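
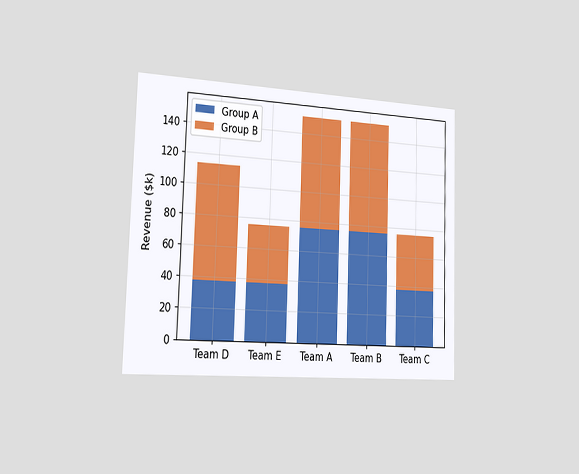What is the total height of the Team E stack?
$76k

The chart is viewed slightly from the left. The Team E stack's top reaches $76k on the y-axis.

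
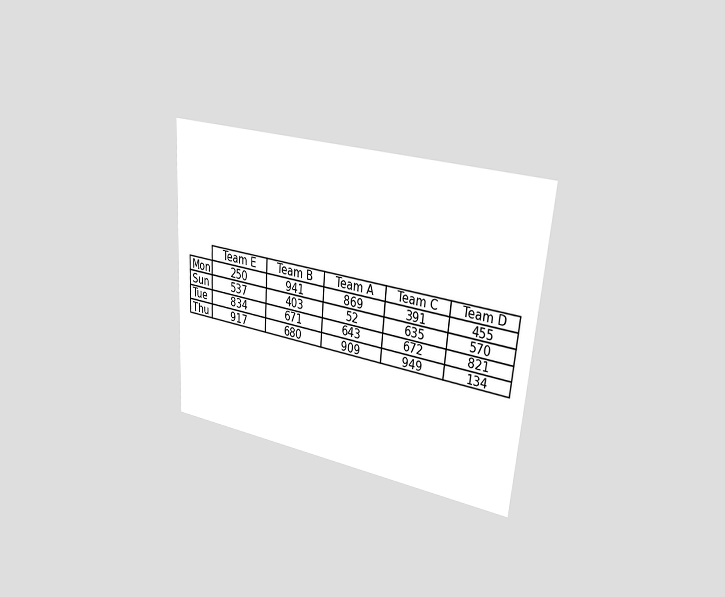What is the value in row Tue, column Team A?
The chart is tilted about 4° clockwise and viewed slightly from the right. The (Tue, Team A) cell reads 643.

643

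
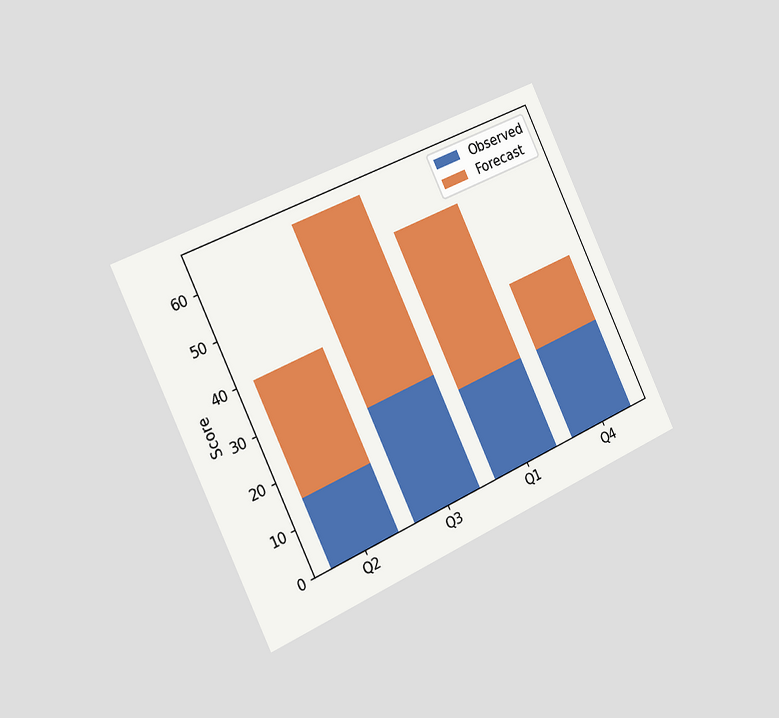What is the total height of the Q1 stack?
55

The chart is tilted about 25° counter-clockwise and viewed slightly from the left. The Q1 stack's top reaches 55 on the y-axis.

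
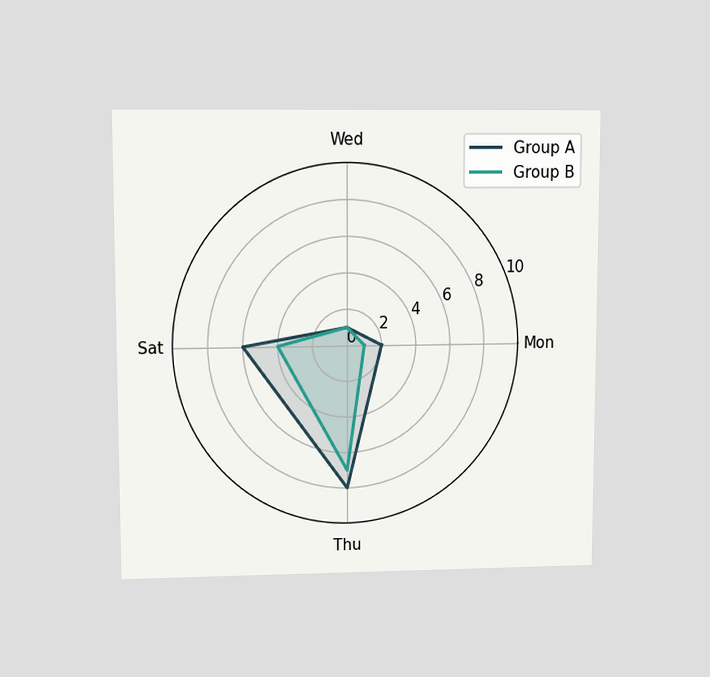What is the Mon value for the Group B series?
The chart is viewed at a slight angle. On the Mon axis, Group B reaches 1.

1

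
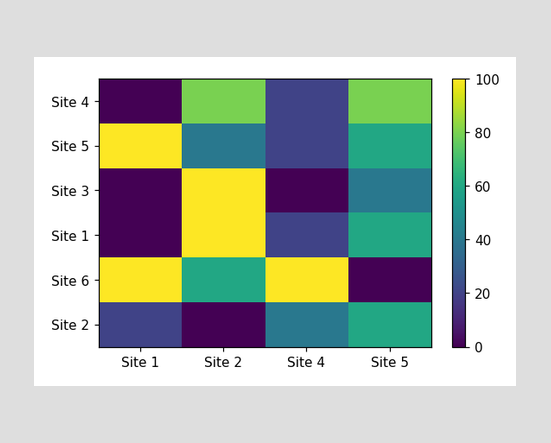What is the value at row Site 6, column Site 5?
0

Matching cell (Site 6, Site 5) against the colorbar gives 0.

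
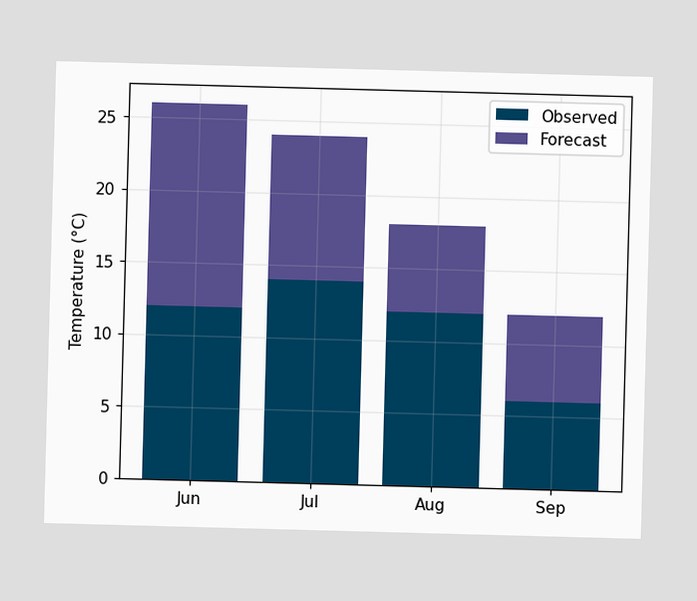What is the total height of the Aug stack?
18°C

The Aug stack's top reaches 18°C on the y-axis.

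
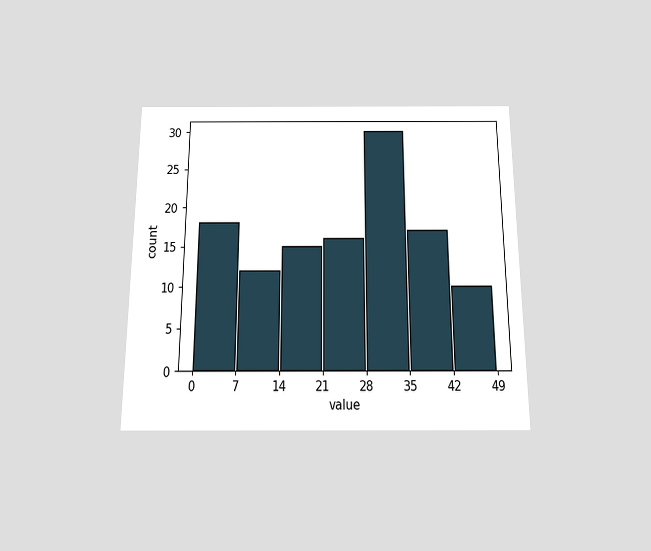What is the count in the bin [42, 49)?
10

The chart is viewed slightly from below. The [42, 49) bin has height 10.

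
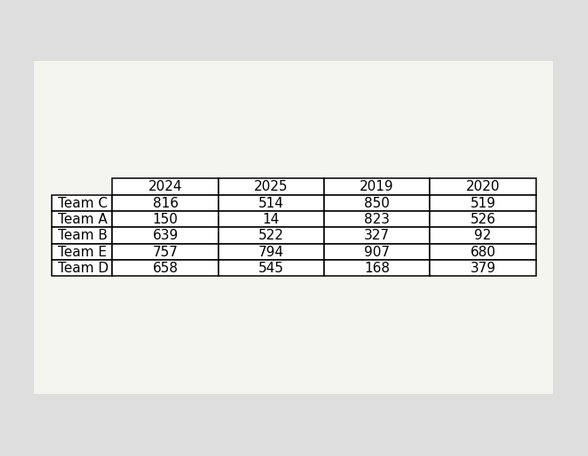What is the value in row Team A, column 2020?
526

The (Team A, 2020) cell reads 526.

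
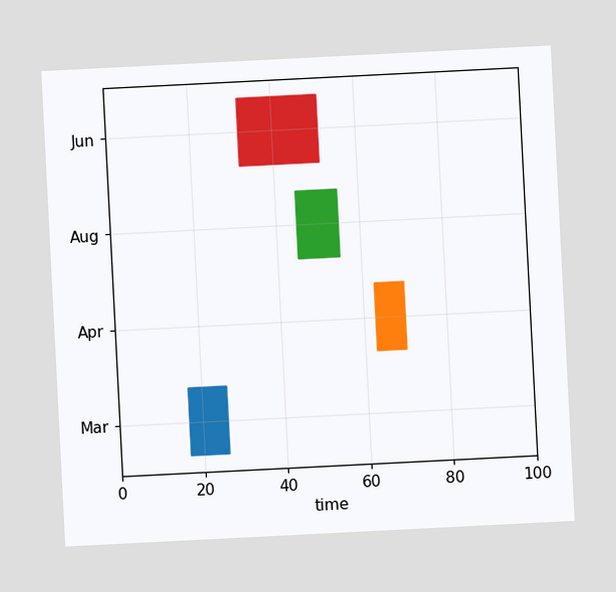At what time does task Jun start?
The chart is tilted about 3° counter-clockwise. The Jun bar begins at t=32.

32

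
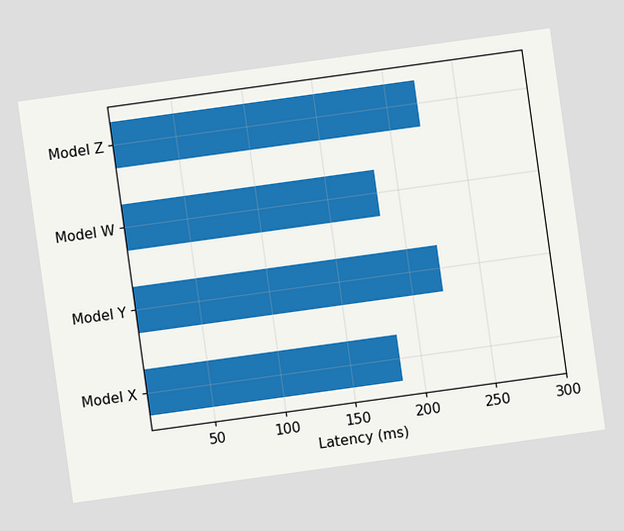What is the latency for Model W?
185ms

The chart is tilted about 8° counter-clockwise. Reading along the chart's x-axis, the Model W bar reaches 185ms.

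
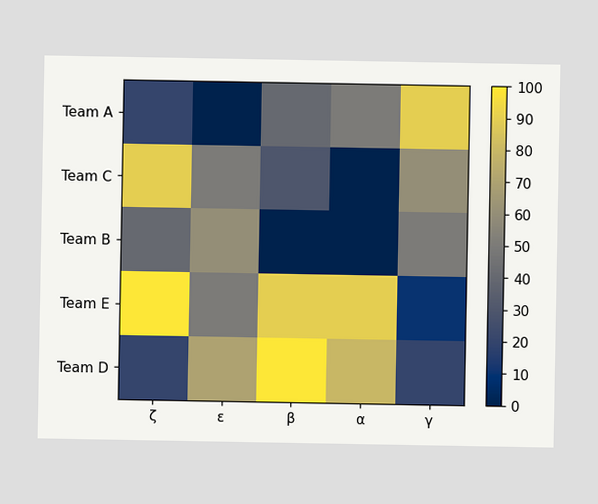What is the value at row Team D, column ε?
70

Matching cell (Team D, ε) against the colorbar gives 70.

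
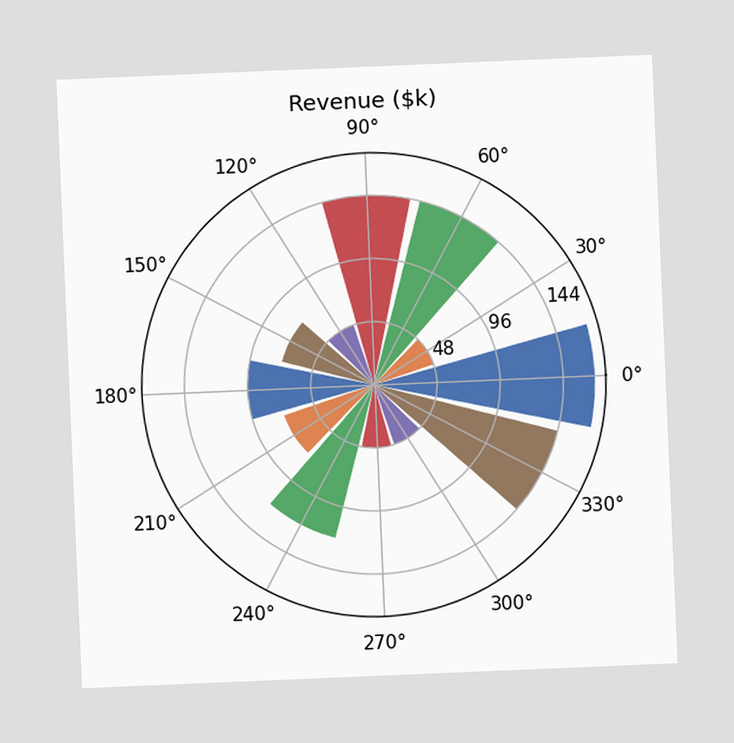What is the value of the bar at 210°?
The chart is tilted about 2° counter-clockwise. The bar at 210° reaches $72k on the radial axis.

$72k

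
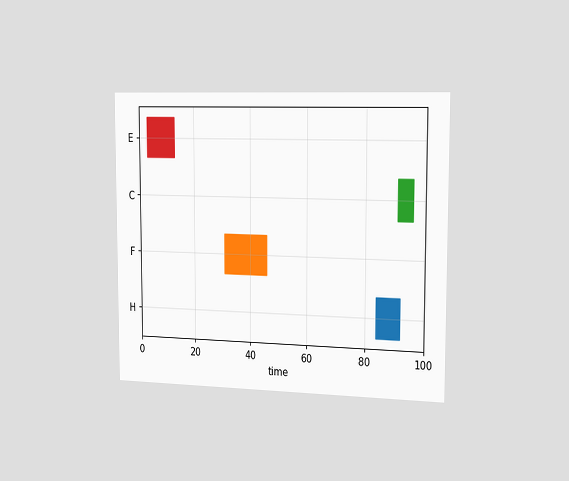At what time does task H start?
84

The chart is viewed slightly from the right. The H bar begins at t=84.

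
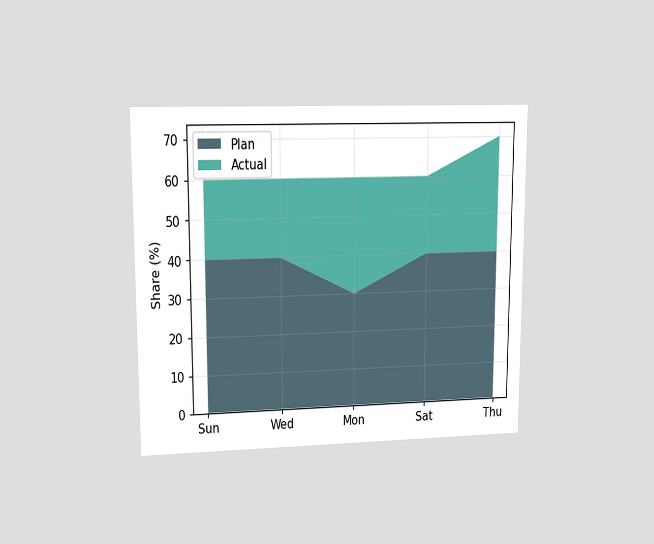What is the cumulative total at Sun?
60%

The chart is viewed at a slight angle. The stacked total at Sun reaches 60%.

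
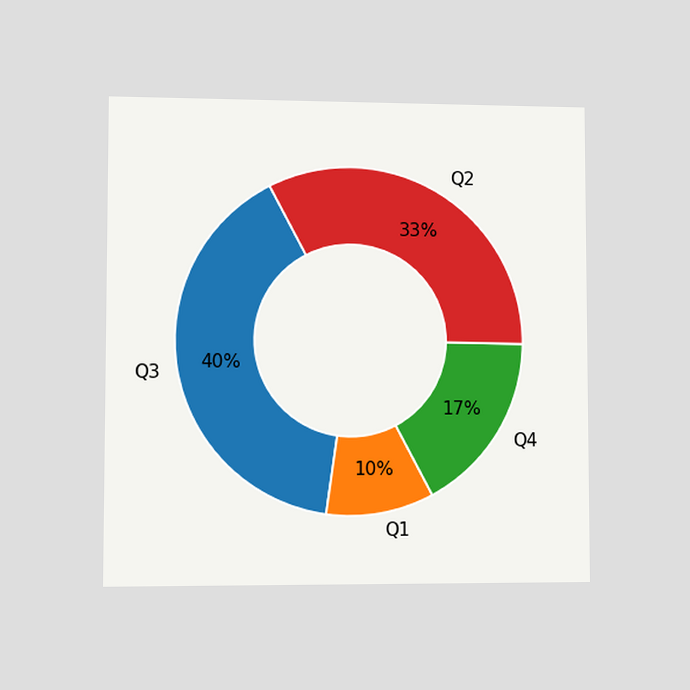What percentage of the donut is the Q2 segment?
33%

The chart is viewed at a slight angle. The Q2 segment takes up 33% of the ring.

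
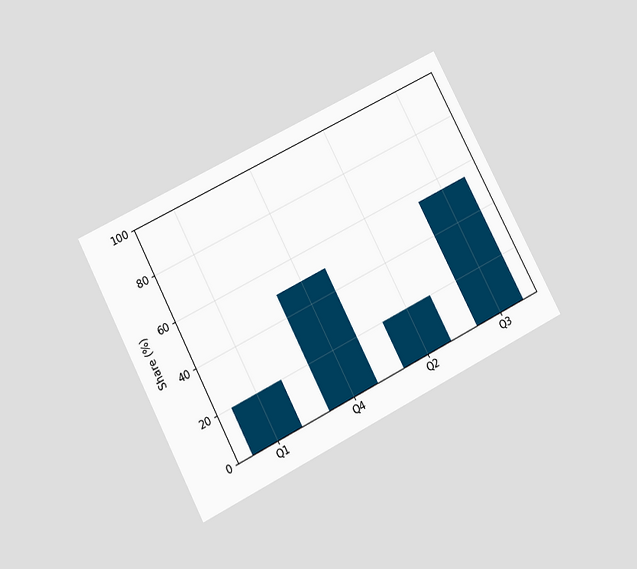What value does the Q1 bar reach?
The chart is tilted about 27° counter-clockwise and viewed slightly from below. Reading along the chart's y-axis, the Q1 bar reaches 20%.

20%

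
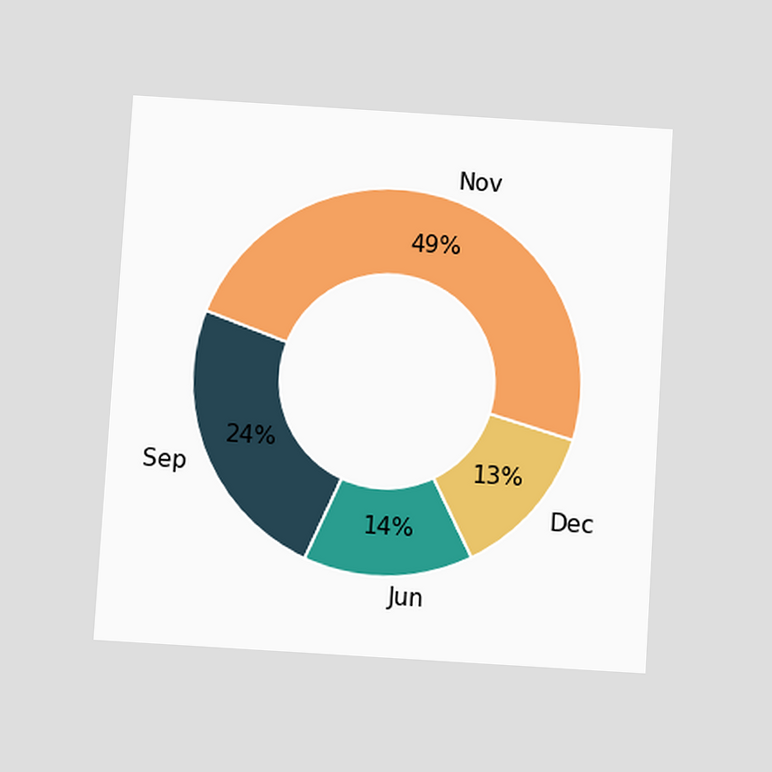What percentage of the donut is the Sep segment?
24%

The chart is tilted about 4° clockwise and viewed slightly from below. The Sep segment takes up 24% of the ring.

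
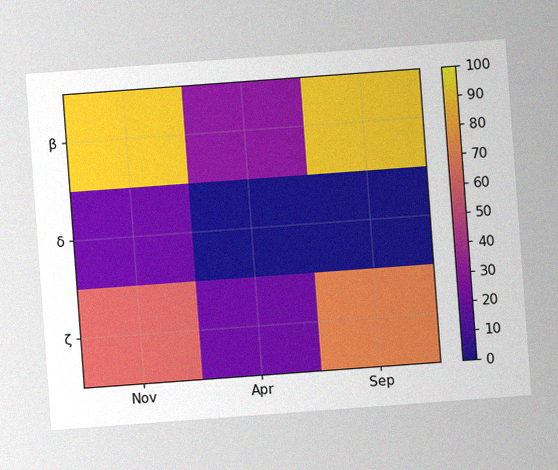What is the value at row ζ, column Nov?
60

The chart is tilted about 4° counter-clockwise, with some photo noise. Matching cell (ζ, Nov) against the colorbar gives 60.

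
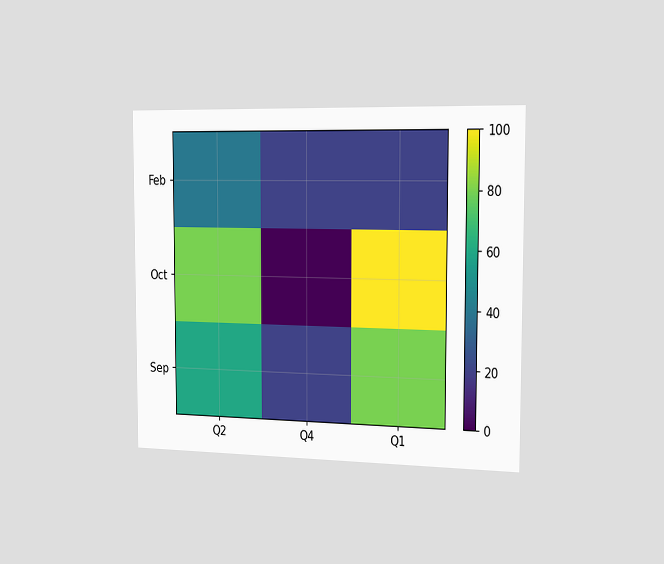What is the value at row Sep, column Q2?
60

The chart is viewed slightly from the right. Matching cell (Sep, Q2) against the colorbar gives 60.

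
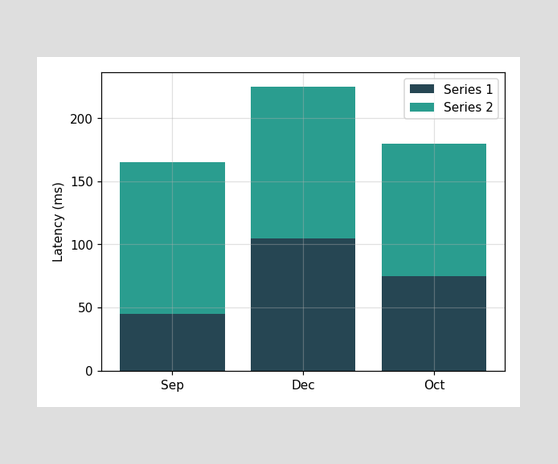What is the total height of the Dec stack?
225ms

The Dec stack's top reaches 225ms on the y-axis.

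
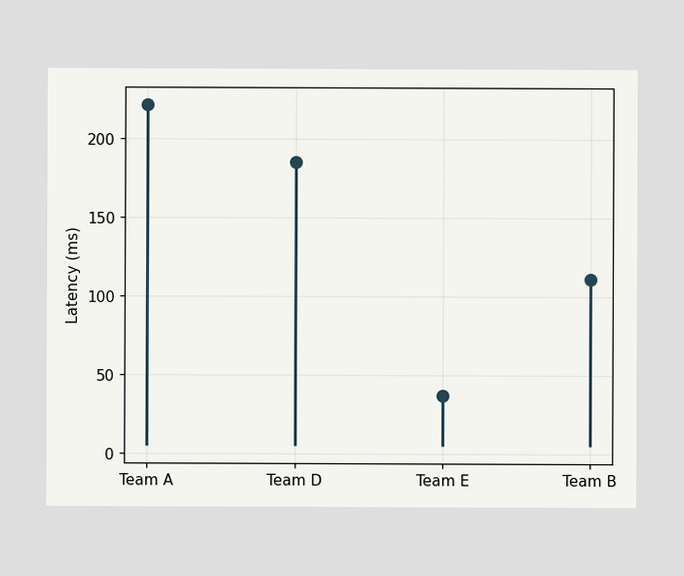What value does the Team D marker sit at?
The Team D marker sits at 185ms.

185ms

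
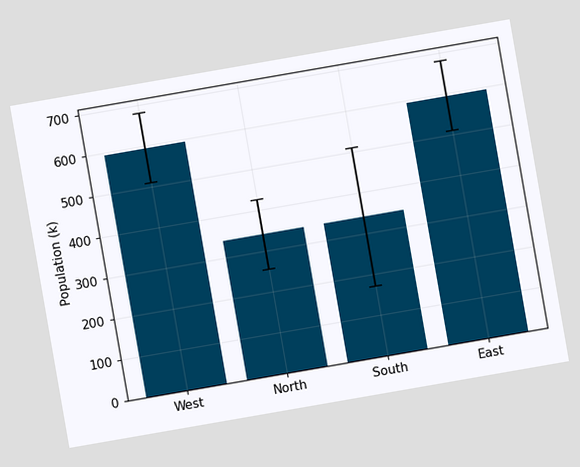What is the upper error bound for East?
The chart is tilted about 10° counter-clockwise. The East bar's upper whisker reaches 680k.

680k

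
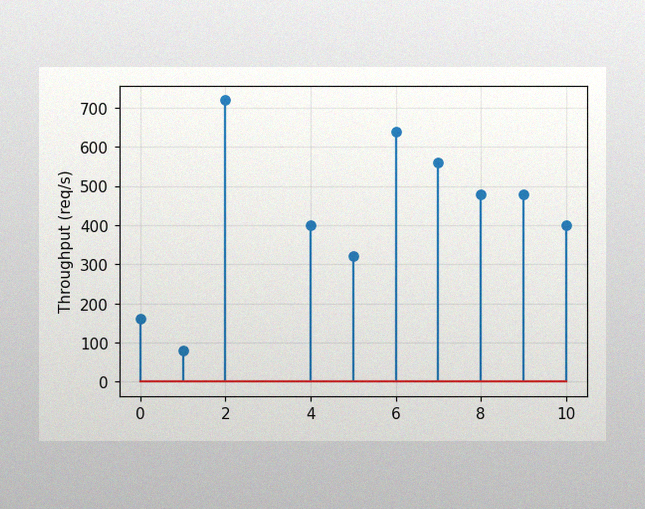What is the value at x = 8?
480req/s

The image has some photo noise and uneven lighting. The stem at x=8 reaches 480req/s.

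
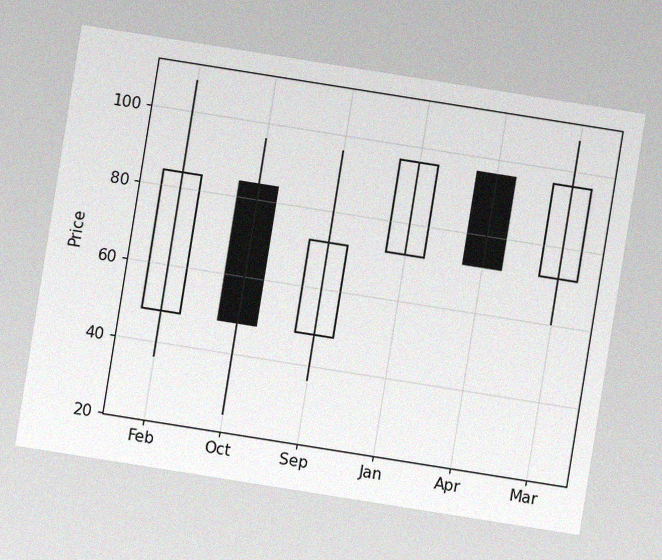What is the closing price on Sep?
72

The chart is tilted about 9° clockwise, with some photo noise. The Sep candle closes at 72.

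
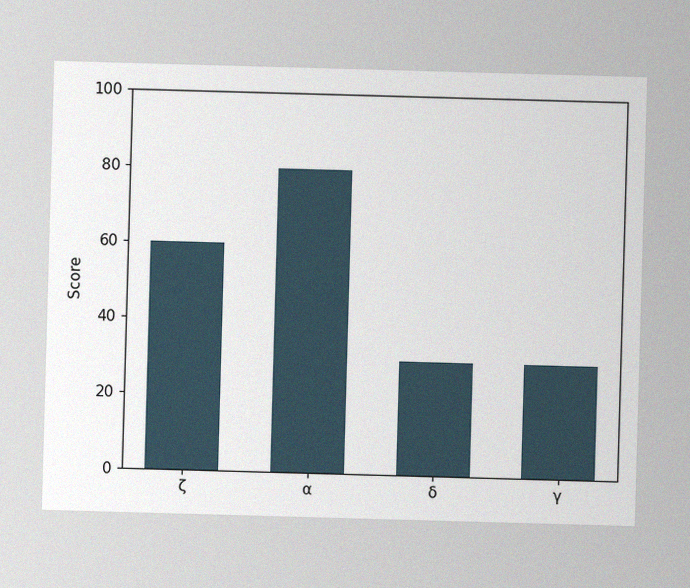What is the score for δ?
The image has some photo noise and uneven lighting. Reading along the chart's y-axis, the δ bar reaches 30.

30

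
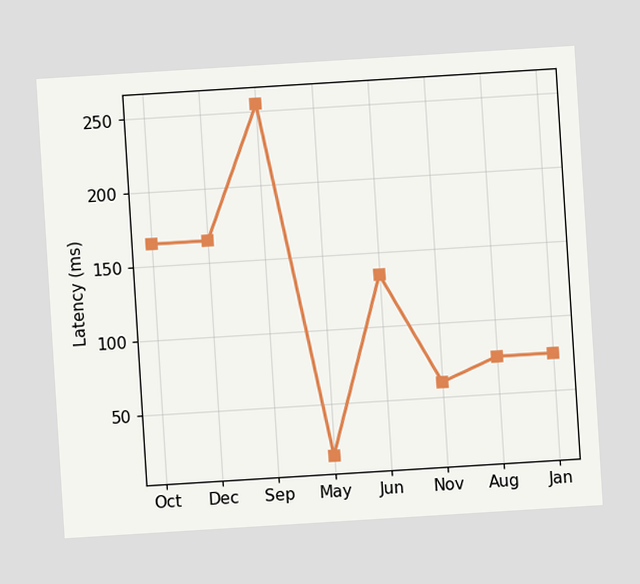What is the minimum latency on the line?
15ms

The chart is tilted about 4° counter-clockwise. The lowest point is at May, and reading across to the y-axis gives 15ms.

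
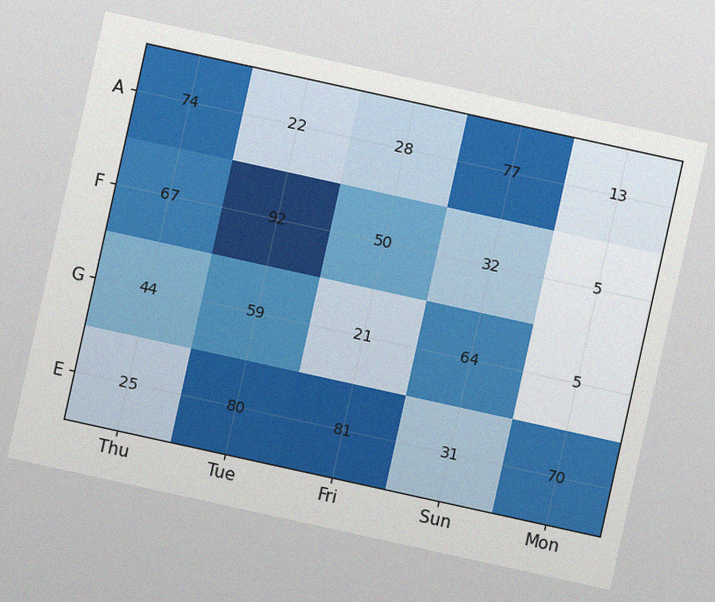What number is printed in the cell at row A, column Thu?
The chart is tilted about 12° clockwise, with some photo noise. The (A, Thu) cell reads 74.

74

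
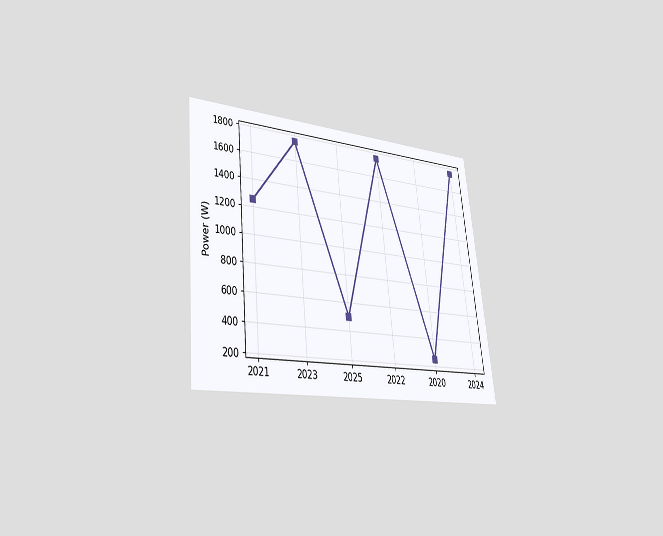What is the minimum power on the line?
250W

The chart is tilted about 6° counter-clockwise and viewed slightly from the left. The lowest point is at 2020, and reading across to the y-axis gives 250W.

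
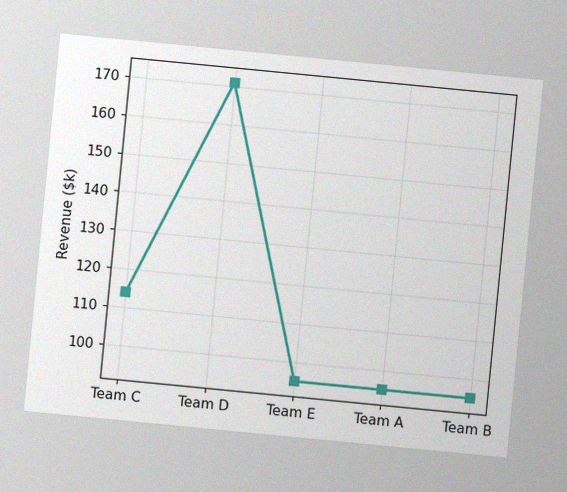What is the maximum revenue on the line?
$171k

The chart is tilted about 6° clockwise, with some photo noise. The highest point is at Team D, and reading across to the y-axis gives $171k.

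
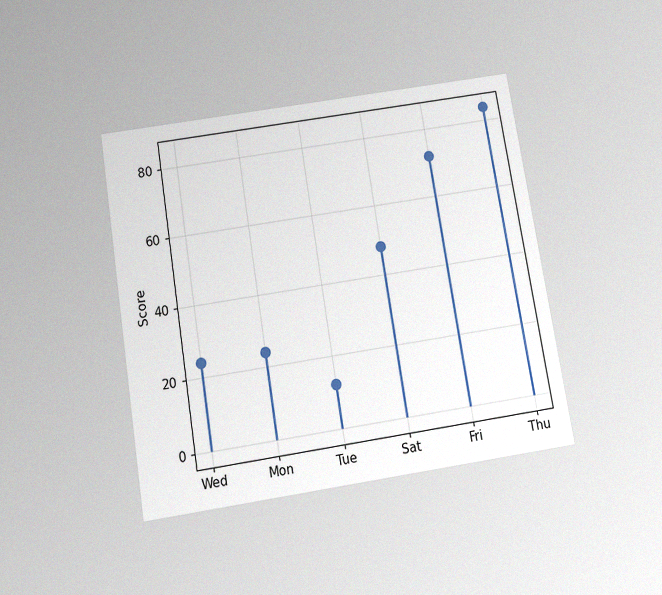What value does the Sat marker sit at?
48

The chart is tilted about 9° counter-clockwise and viewed slightly from below, with some photo noise. The Sat marker sits at 48.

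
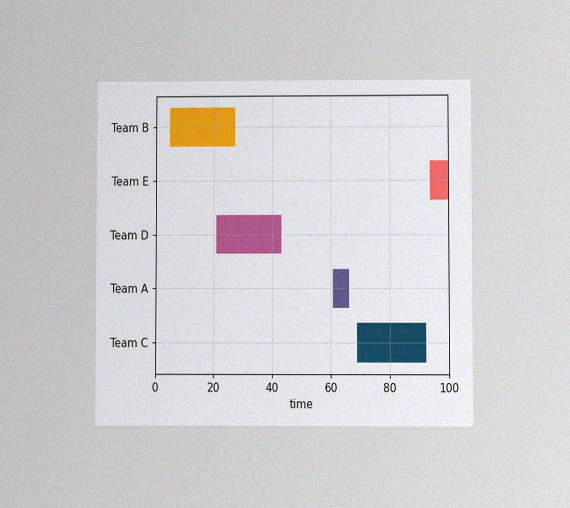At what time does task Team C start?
69

The chart is viewed at a slight angle, with some photo noise. The Team C bar begins at t=69.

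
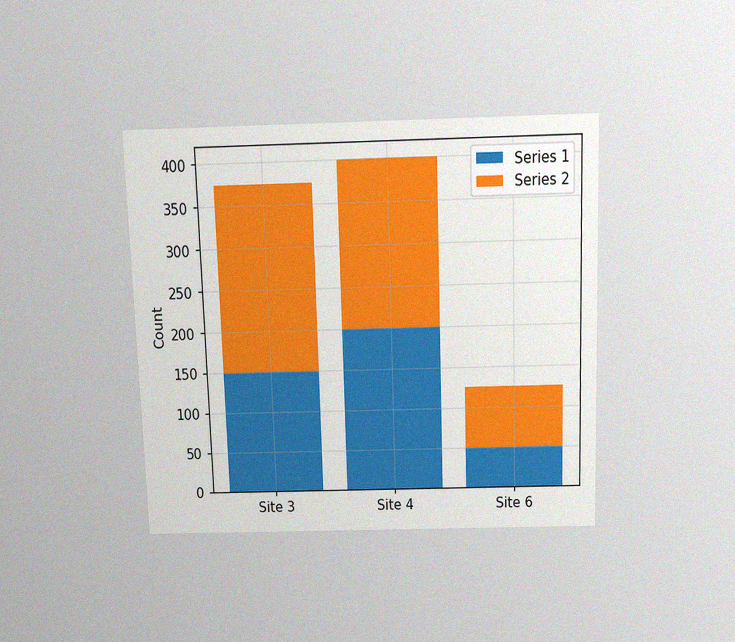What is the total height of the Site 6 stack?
125

The chart is viewed slightly from above, with some photo noise. The Site 6 stack's top reaches 125 on the y-axis.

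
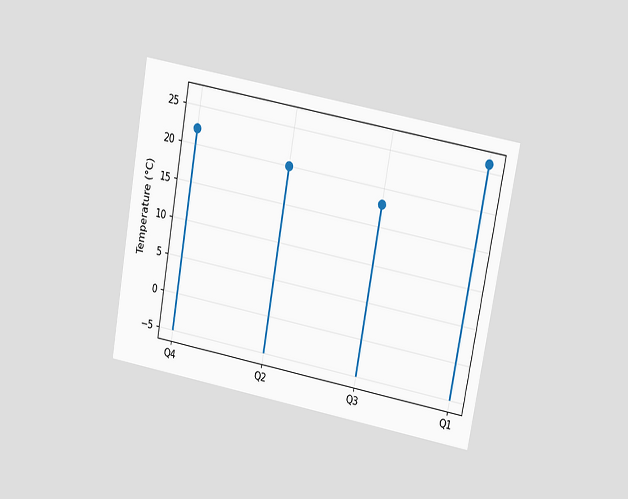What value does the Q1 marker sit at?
26°C

The chart is tilted about 10° clockwise and viewed at a slight angle. The Q1 marker sits at 26°C.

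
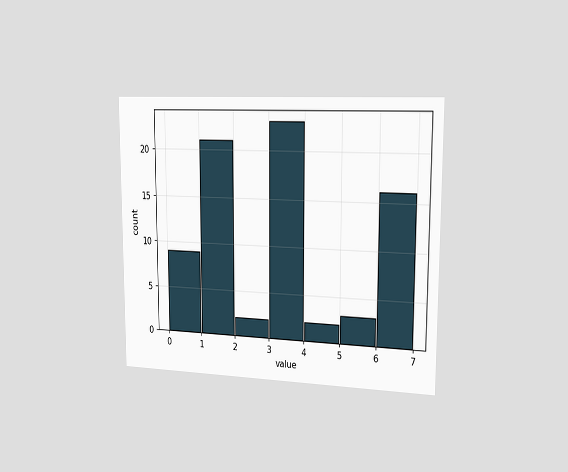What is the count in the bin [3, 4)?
The chart is viewed slightly from the right. The [3, 4) bin has height 23.

23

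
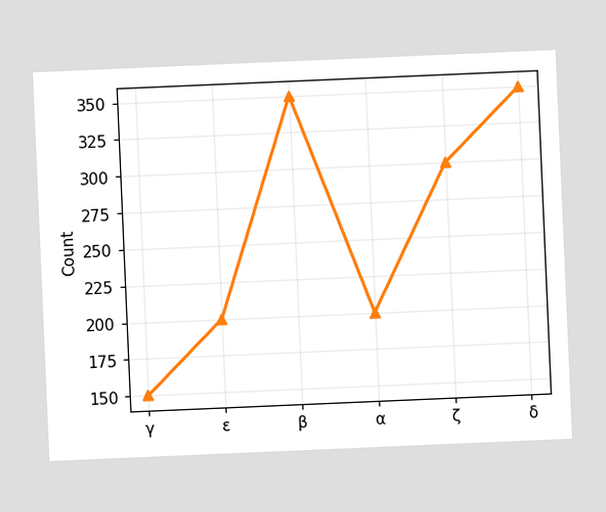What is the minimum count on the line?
150

The chart is tilted about 2° counter-clockwise. The lowest point is at γ, and reading across to the y-axis gives 150.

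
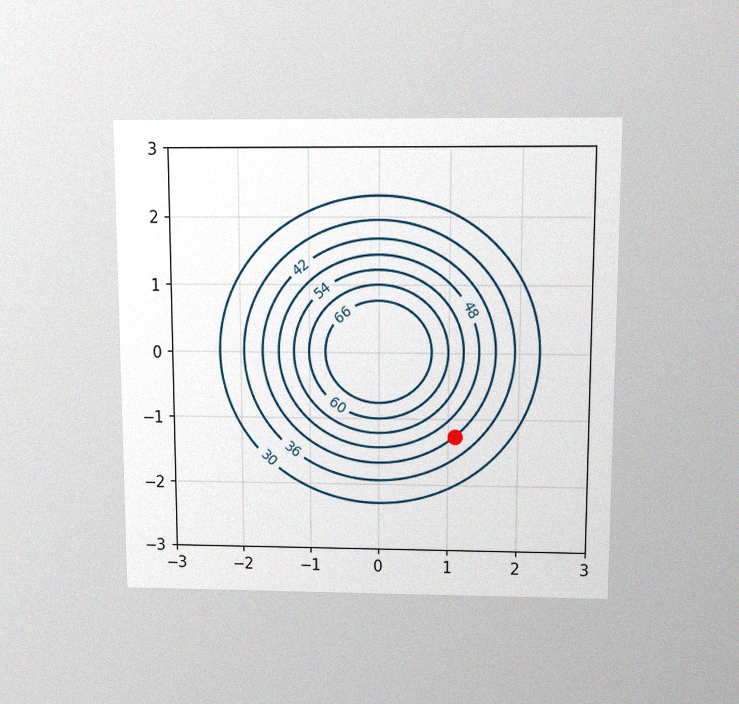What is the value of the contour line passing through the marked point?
The chart is viewed slightly from above, with some photo noise. The marked point sits on the contour labelled 42.

42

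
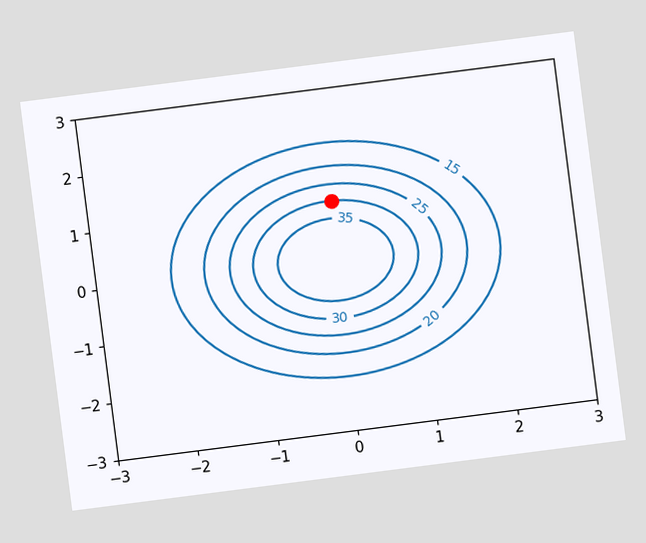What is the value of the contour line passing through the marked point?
The chart is tilted about 7° counter-clockwise. The marked point sits on the contour labelled 30.

30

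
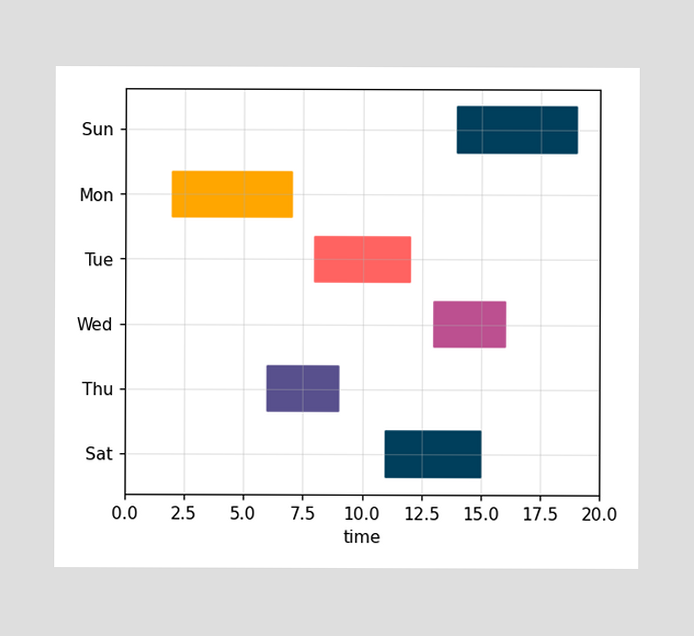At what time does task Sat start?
The Sat bar begins at t=11.

11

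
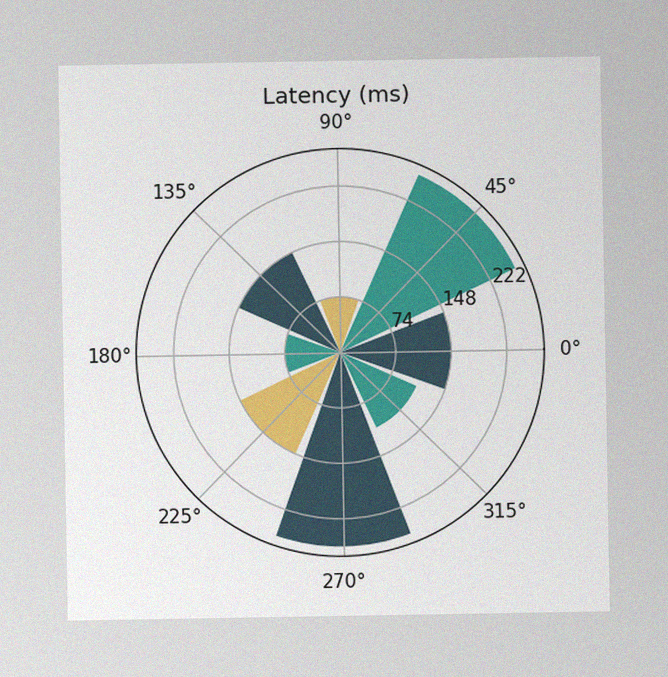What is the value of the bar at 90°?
74ms

The image has some photo noise and uneven lighting. The bar at 90° reaches 74ms on the radial axis.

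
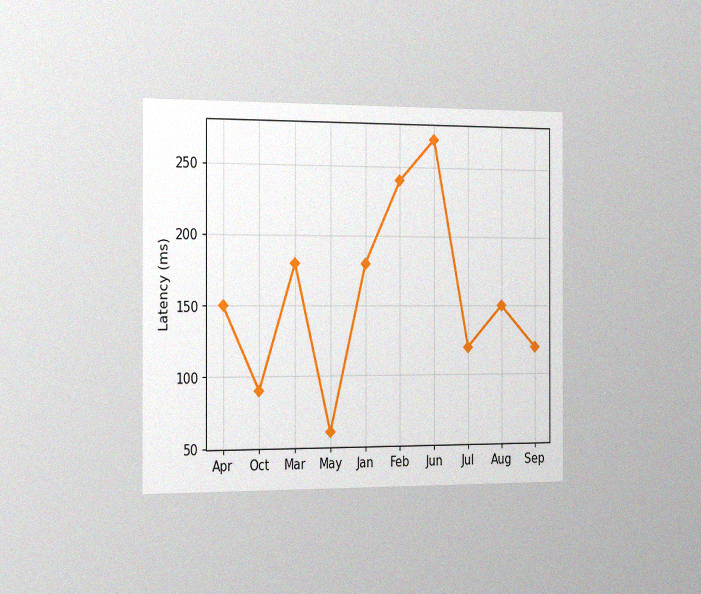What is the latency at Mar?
The chart is viewed slightly from the left, with some photo noise. At Mar, the line is at 180ms.

180ms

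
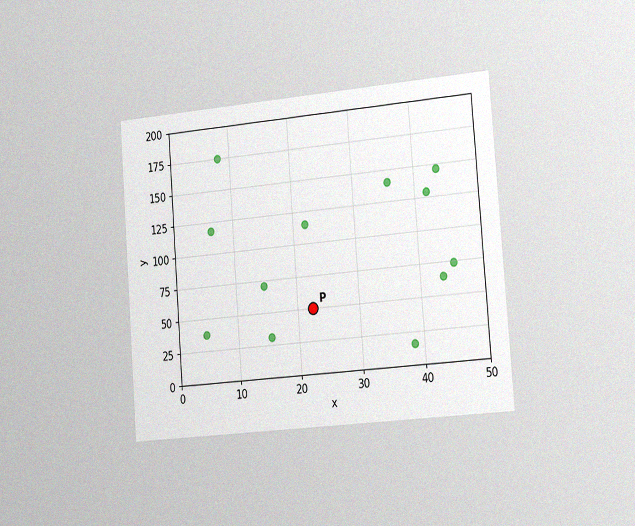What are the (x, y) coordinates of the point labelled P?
The chart is tilted about 4° counter-clockwise and viewed slightly from the right, with some photo noise. Following the gridlines from P to each axis, P sits at (22.5, 50).

(22.5, 50)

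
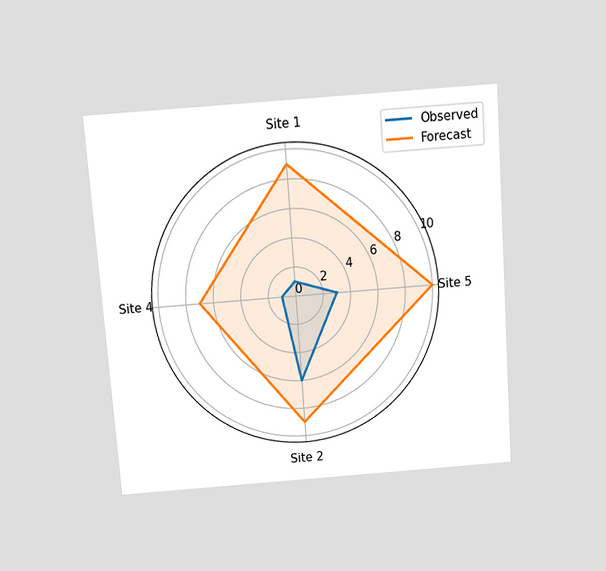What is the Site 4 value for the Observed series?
The chart is tilted about 4° counter-clockwise and viewed slightly from above. On the Site 4 axis, Observed reaches 1.

1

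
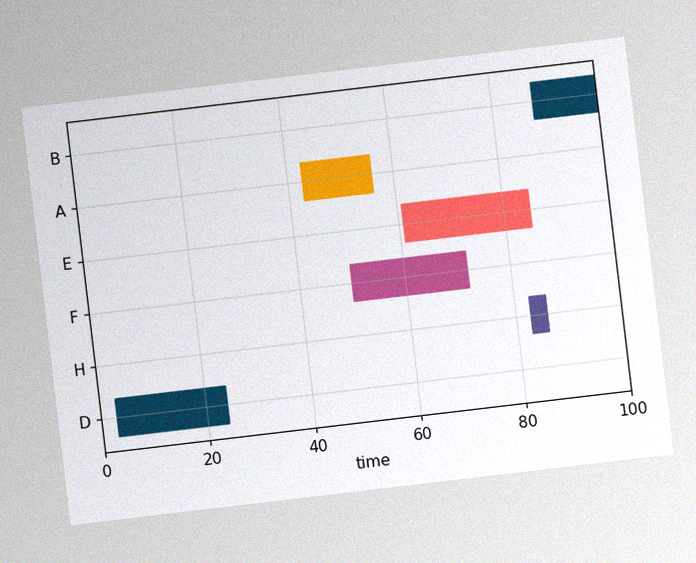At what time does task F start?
The chart is tilted about 7° counter-clockwise, with some photo noise. The F bar begins at t=50.

50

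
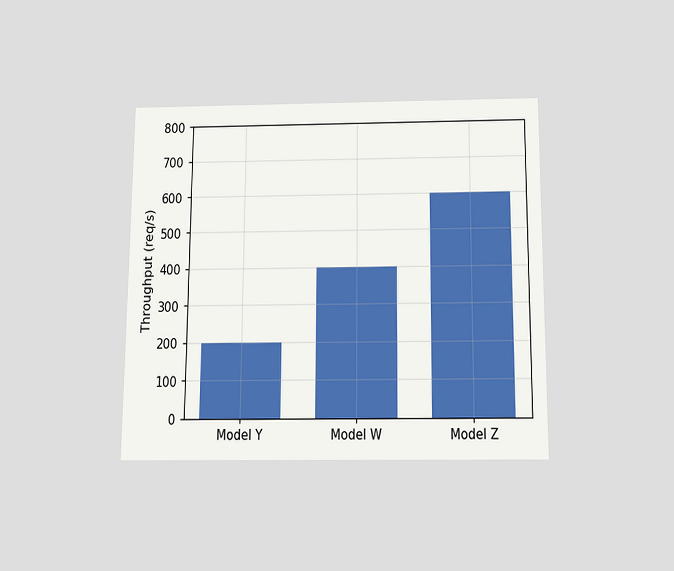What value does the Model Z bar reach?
600req/s

The chart is viewed slightly from below. Reading along the chart's y-axis, the Model Z bar reaches 600req/s.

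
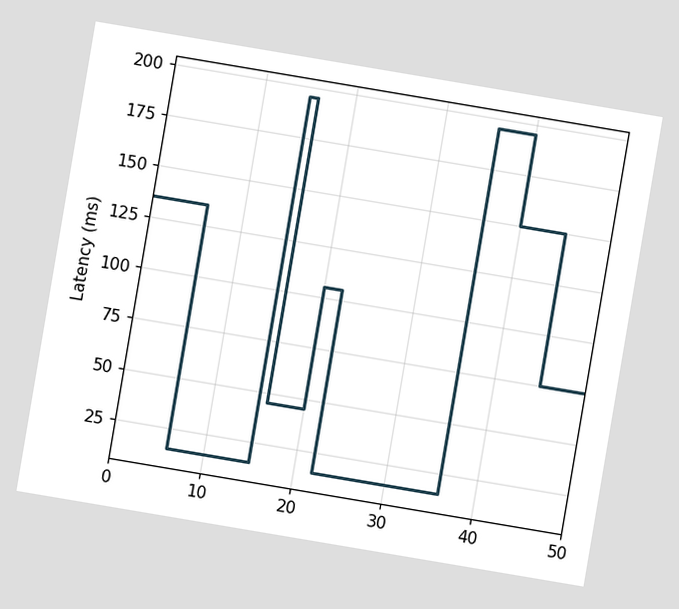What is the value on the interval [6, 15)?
15ms

The chart is tilted about 10° clockwise. On [6, 15) the step sits at 15ms.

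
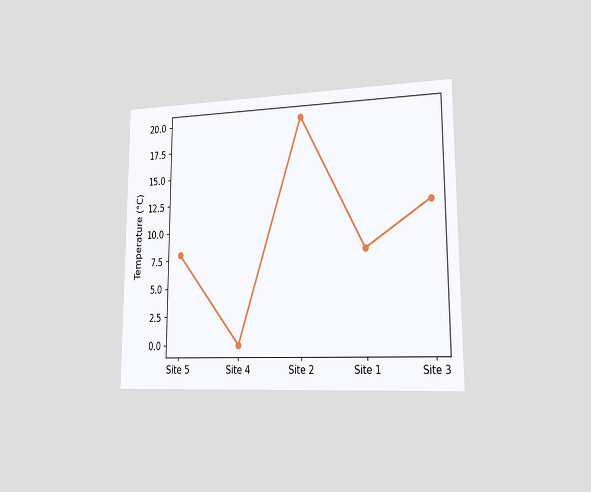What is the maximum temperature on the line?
The chart is viewed slightly from the right. The highest point is at Site 2, and reading across to the y-axis gives 20°C.

20°C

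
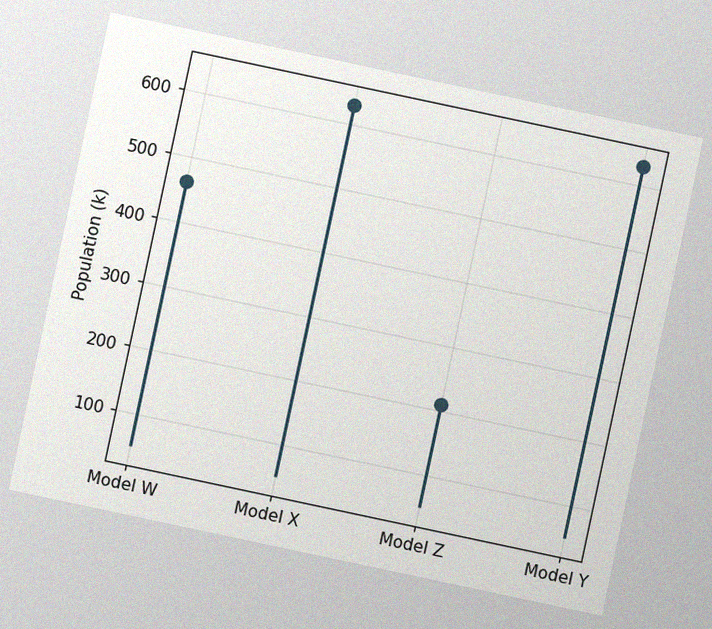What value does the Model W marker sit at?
The chart is tilted about 12° clockwise, with some photo noise. The Model W marker sits at 462k.

462k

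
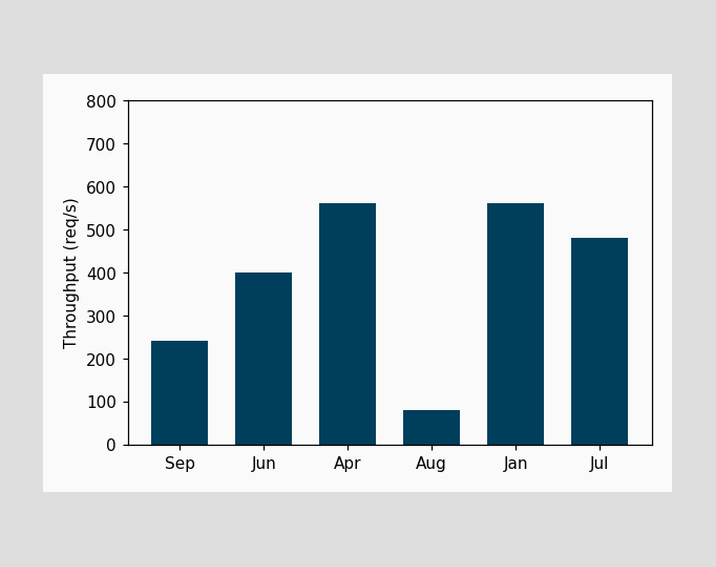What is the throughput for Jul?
480req/s

Reading along the chart's y-axis, the Jul bar reaches 480req/s.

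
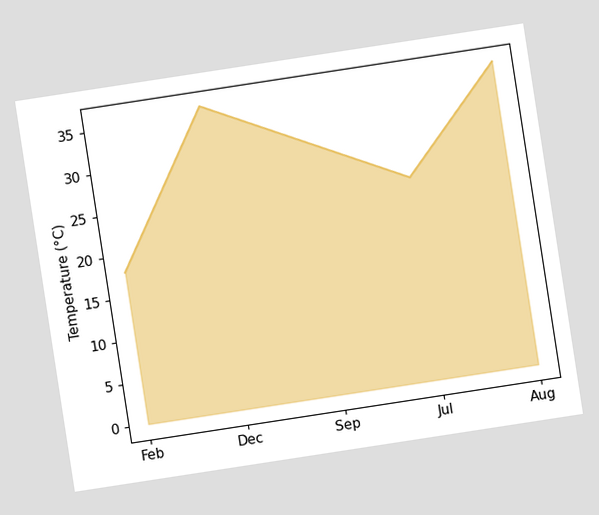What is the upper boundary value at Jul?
24°C

The chart is tilted about 9° counter-clockwise. At Jul the upper boundary is at 24°C.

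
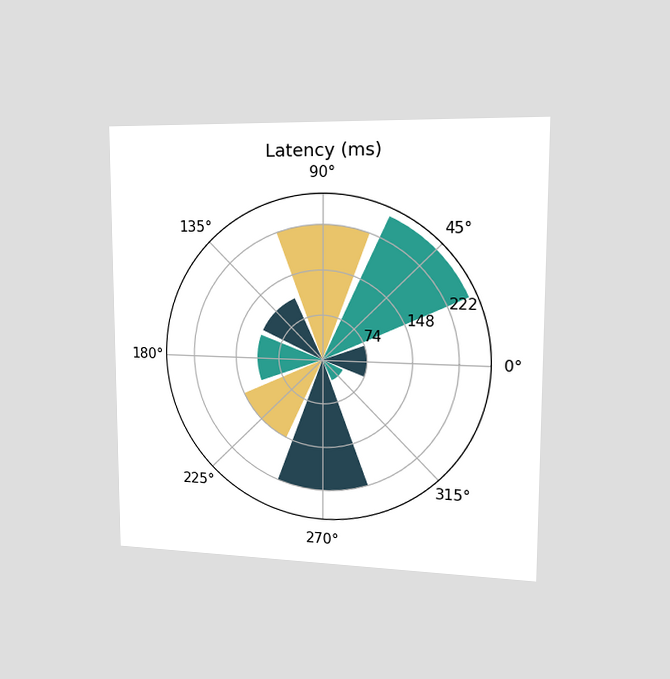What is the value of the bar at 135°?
111ms

The chart is viewed slightly from the right. The bar at 135° reaches 111ms on the radial axis.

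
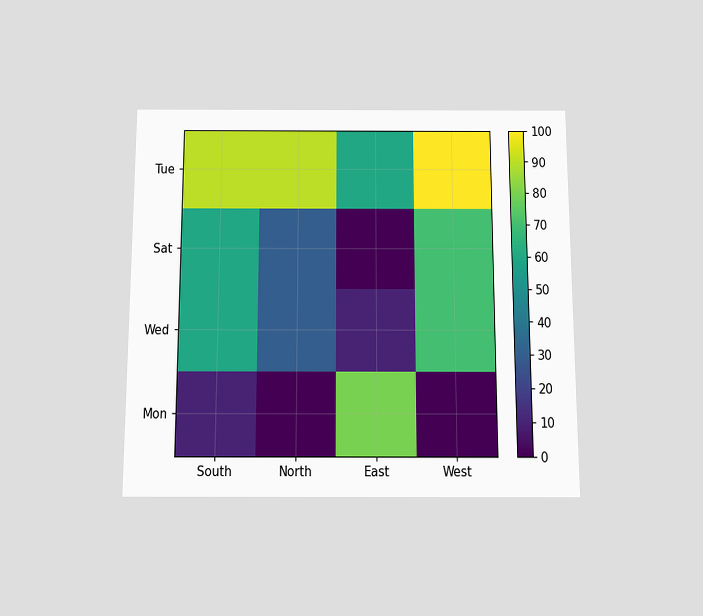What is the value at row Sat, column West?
70

The chart is viewed slightly from below. Matching cell (Sat, West) against the colorbar gives 70.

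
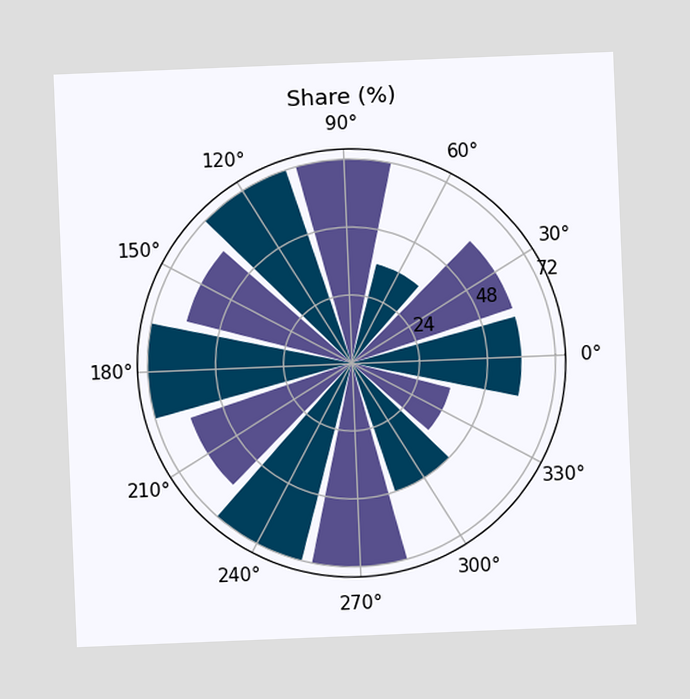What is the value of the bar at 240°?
The chart is tilted about 2° counter-clockwise. The bar at 240° reaches 72% on the radial axis.

72%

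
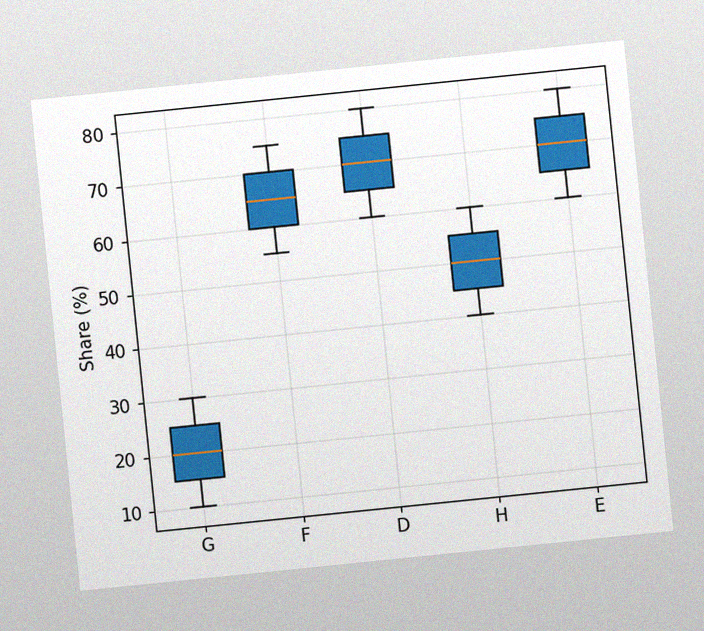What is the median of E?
70%

The chart is tilted about 6° counter-clockwise, with some photo noise. The median line in the E box sits at 70%.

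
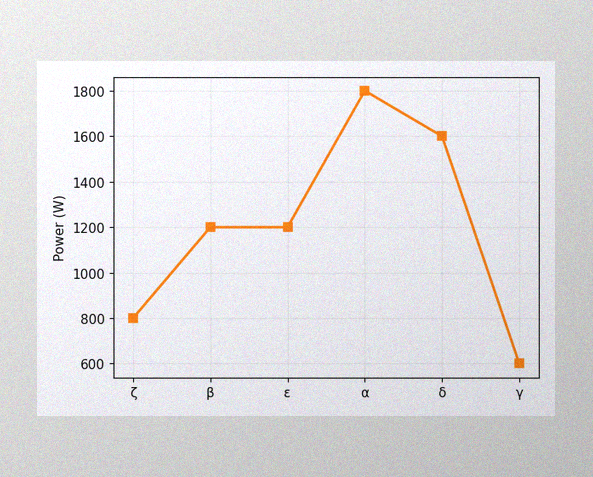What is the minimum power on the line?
The image has some photo noise and uneven lighting. The lowest point is at γ, and reading across to the y-axis gives 600W.

600W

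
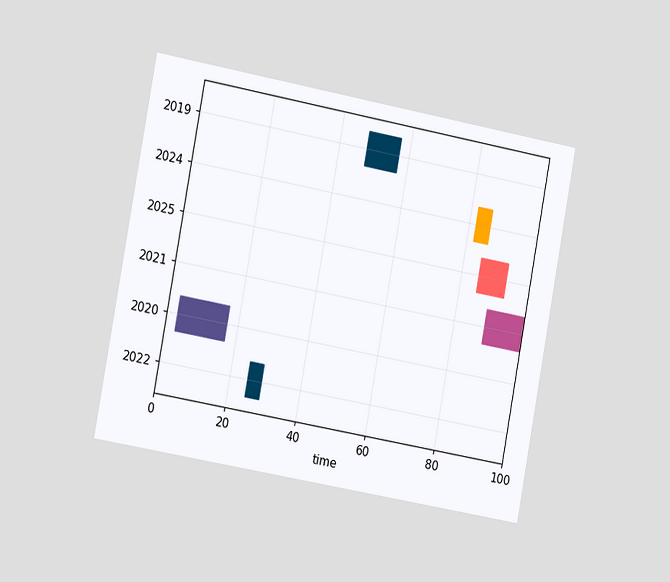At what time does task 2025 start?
The chart is tilted about 10° clockwise and viewed slightly from the left. The 2025 bar begins at t=85.

85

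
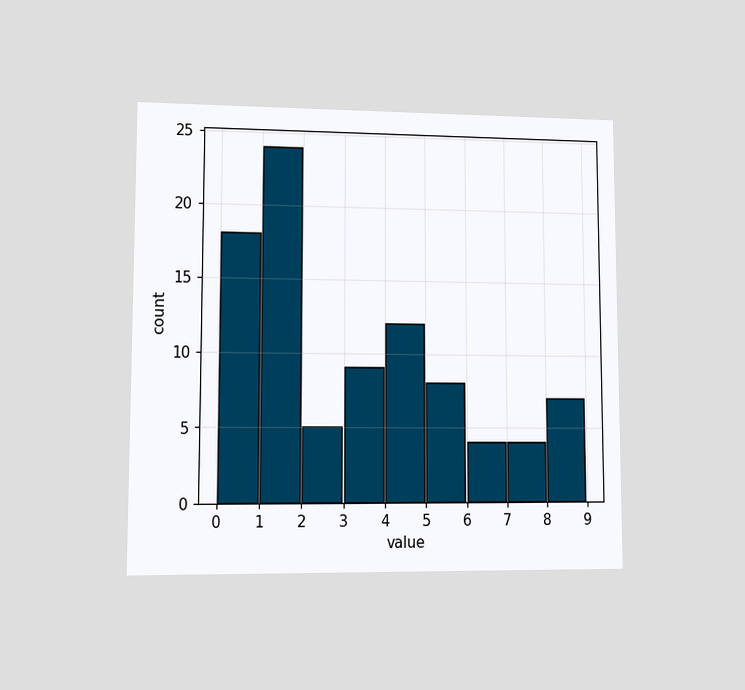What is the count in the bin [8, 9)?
7

The chart is viewed at a slight angle. The [8, 9) bin has height 7.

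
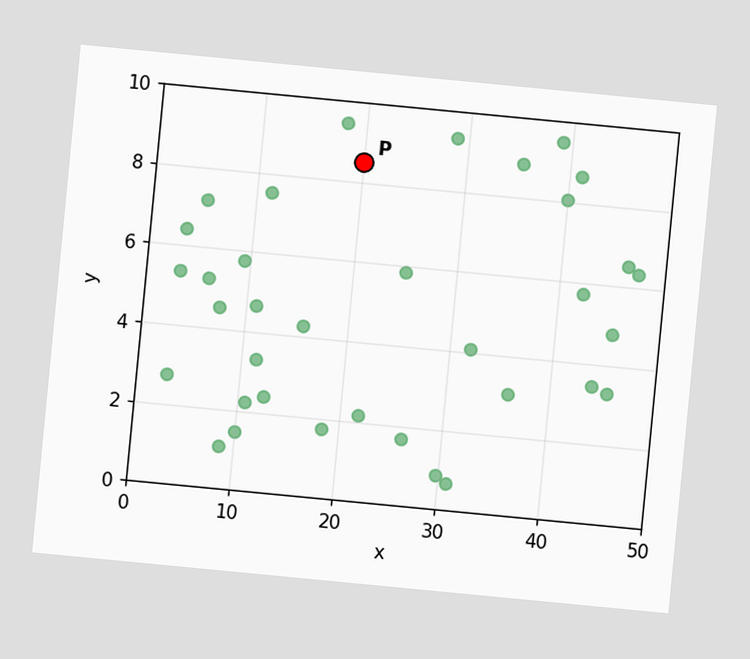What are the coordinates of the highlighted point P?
(20, 8.5)

The chart is tilted about 5° clockwise. Following the gridlines from P to each axis, P sits at (20, 8.5).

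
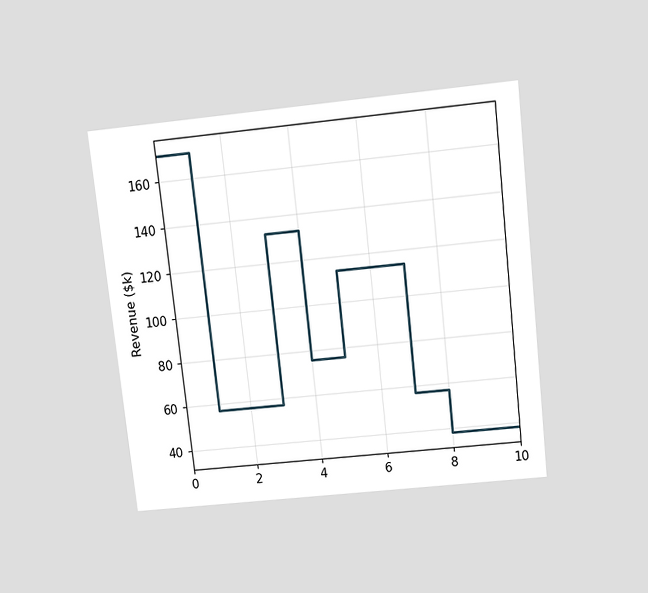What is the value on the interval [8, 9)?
$38k

The chart is tilted about 6° counter-clockwise and viewed slightly from above. On [8, 9) the step sits at $38k.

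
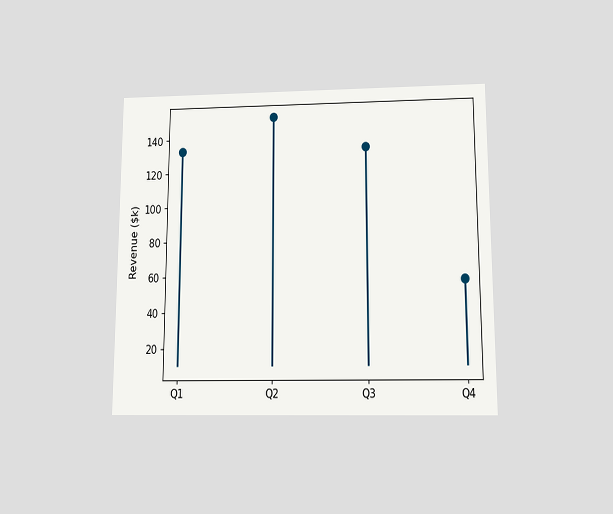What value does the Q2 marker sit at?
$152k

The chart is viewed slightly from below. The Q2 marker sits at $152k.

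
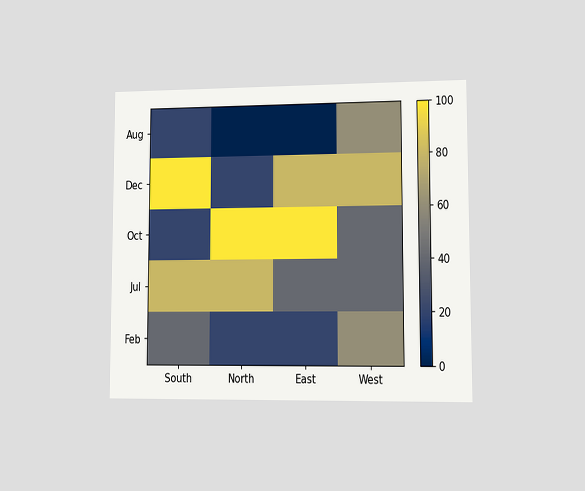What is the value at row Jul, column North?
80

The chart is viewed at a slight angle. Matching cell (Jul, North) against the colorbar gives 80.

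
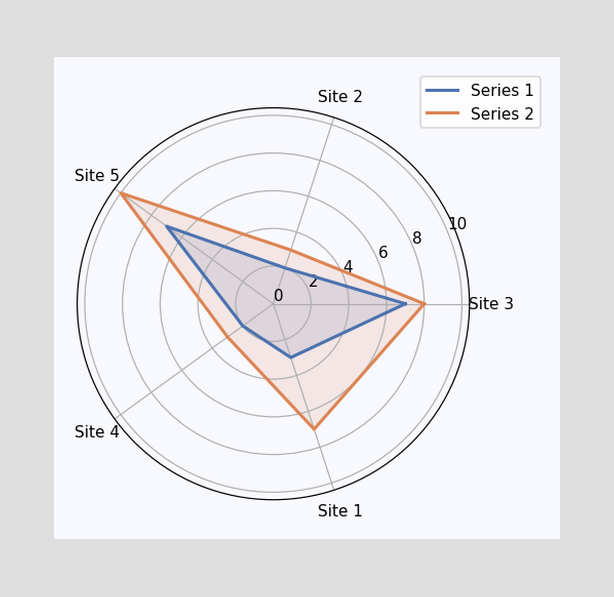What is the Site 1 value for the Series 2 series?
On the Site 1 axis, Series 2 reaches 7.

7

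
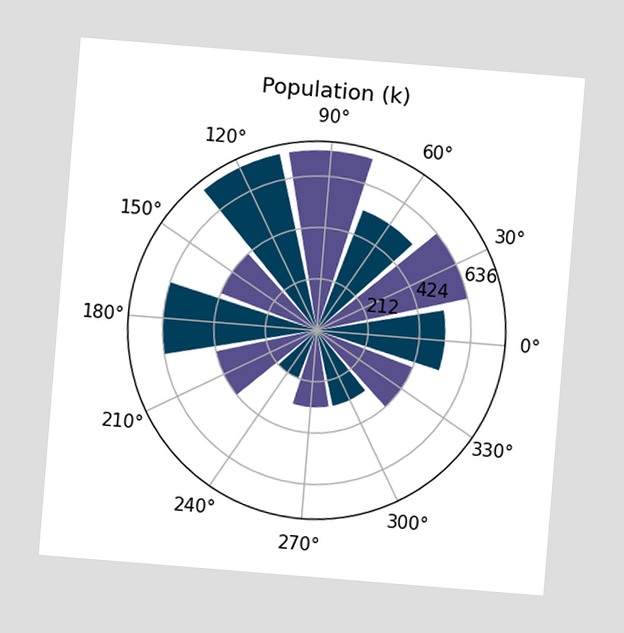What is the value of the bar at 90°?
The chart is tilted about 5° clockwise. The bar at 90° reaches 742k on the radial axis.

742k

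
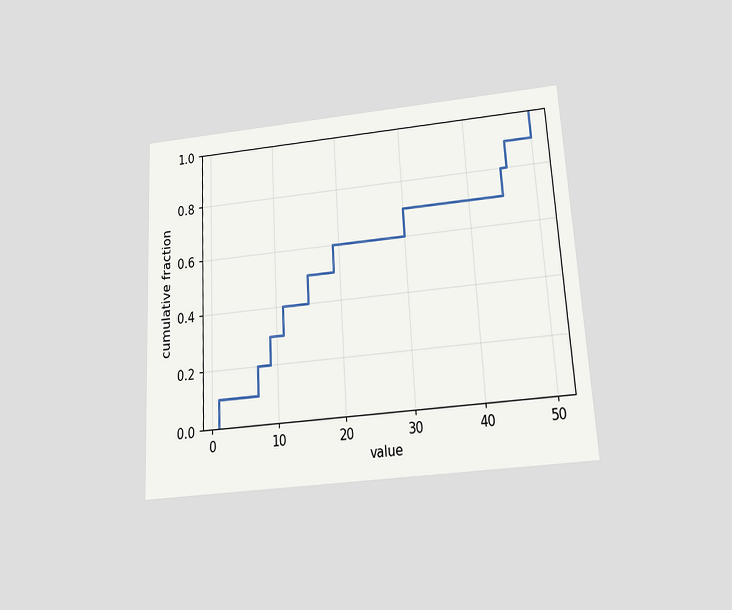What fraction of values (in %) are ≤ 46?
The chart is tilted about 3° counter-clockwise and viewed slightly from below. At x=46 the ECDF step is at 90%.

90%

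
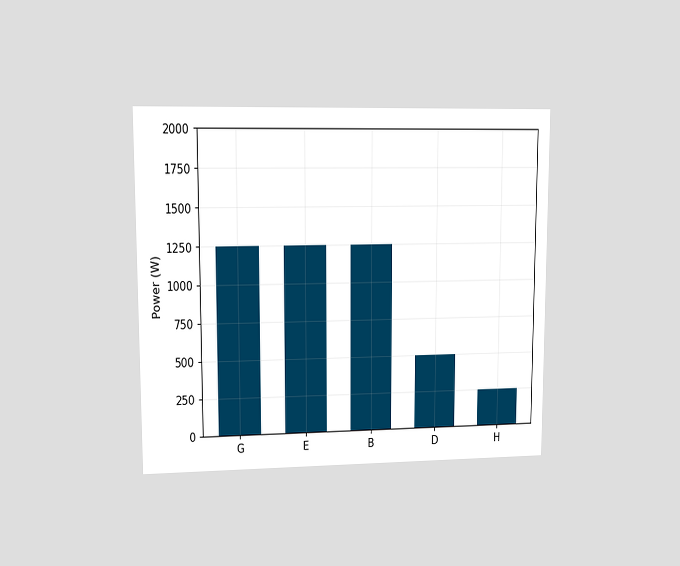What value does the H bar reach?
The chart is viewed at a slight angle. Reading along the chart's y-axis, the H bar reaches 250W.

250W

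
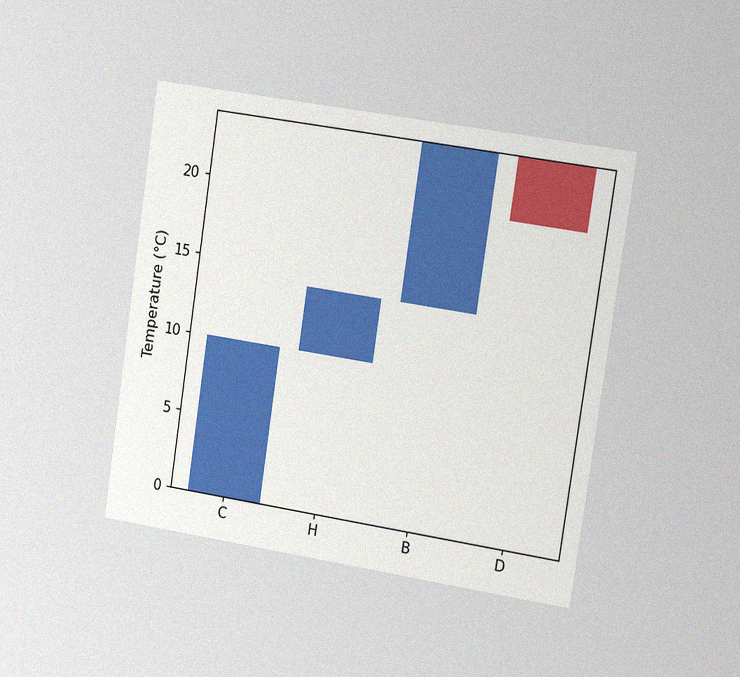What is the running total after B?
24°C

The chart is tilted about 8° clockwise and viewed slightly from the right, with some photo noise. After B the running total reaches 24°C.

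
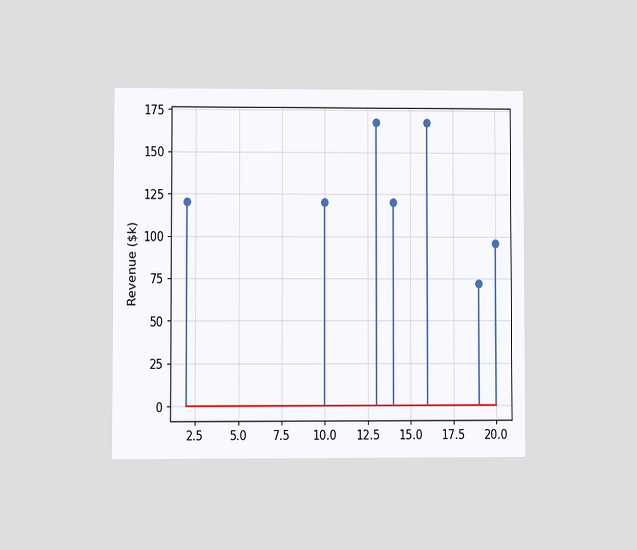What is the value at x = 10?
$120k

The chart is viewed at a slight angle. The stem at x=10 reaches $120k.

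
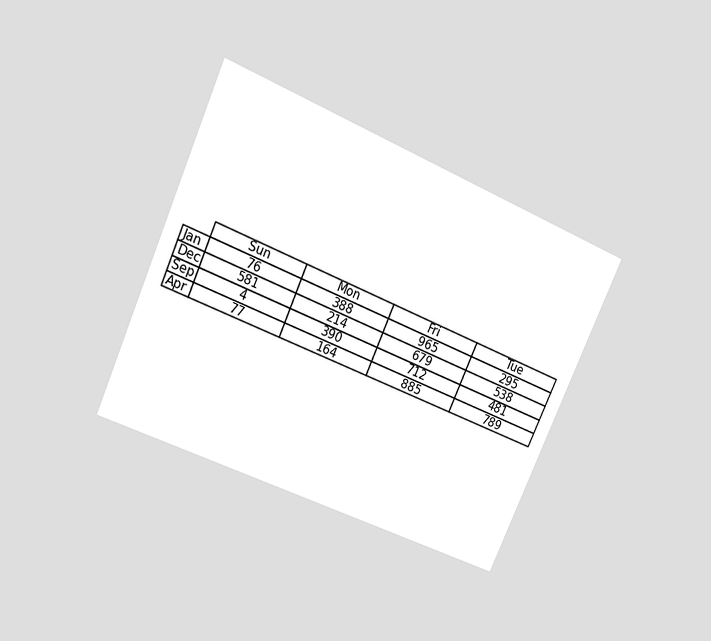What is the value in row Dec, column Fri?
679

The chart is tilted about 24° clockwise and viewed at a slight angle. The (Dec, Fri) cell reads 679.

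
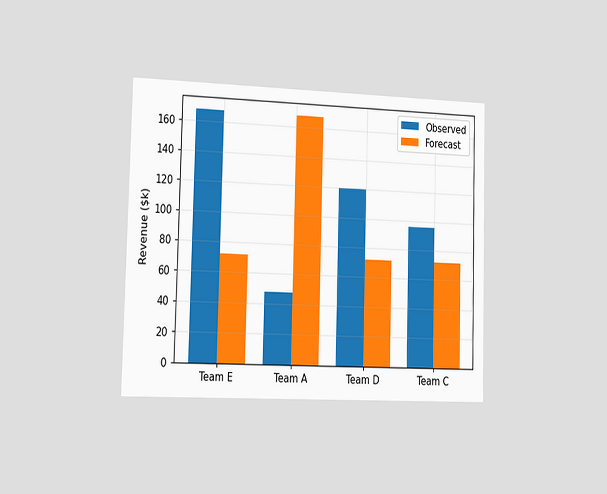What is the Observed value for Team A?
The chart is viewed slightly from the left. The Observed bar at Team A reaches $48k on the y-axis.

$48k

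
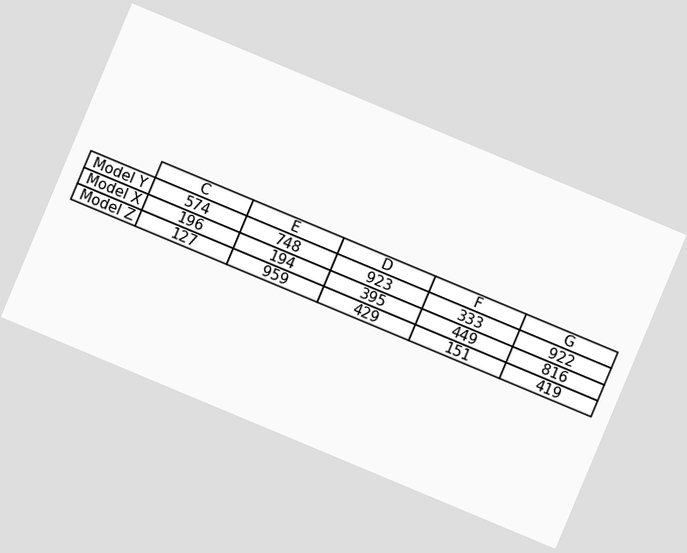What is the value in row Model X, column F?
449

The chart is tilted about 23° clockwise. The (Model X, F) cell reads 449.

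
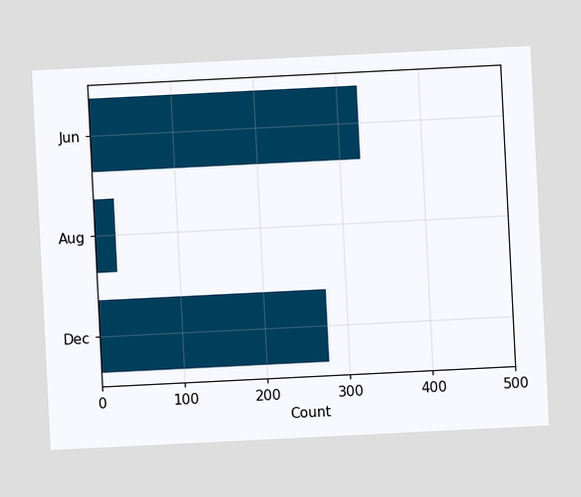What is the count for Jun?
The chart is tilted about 3° counter-clockwise. Reading along the chart's x-axis, the Jun bar reaches 325.

325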